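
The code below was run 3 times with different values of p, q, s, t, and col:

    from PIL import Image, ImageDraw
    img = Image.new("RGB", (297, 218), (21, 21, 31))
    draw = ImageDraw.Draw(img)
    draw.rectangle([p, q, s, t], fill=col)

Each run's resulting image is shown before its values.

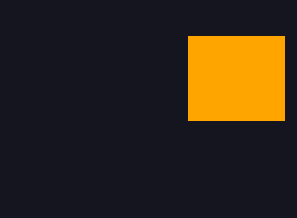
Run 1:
p = 188
q = 36
s = 284
t = 120
col = 'orange'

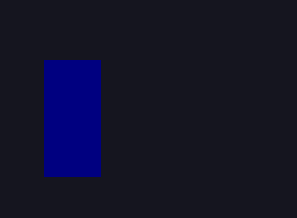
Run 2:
p = 44; q = 60; s = 100; t = 176; col = 'navy'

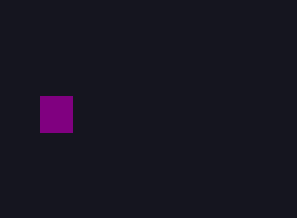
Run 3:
p = 40, q = 96, s = 72, t = 132, col = 'purple'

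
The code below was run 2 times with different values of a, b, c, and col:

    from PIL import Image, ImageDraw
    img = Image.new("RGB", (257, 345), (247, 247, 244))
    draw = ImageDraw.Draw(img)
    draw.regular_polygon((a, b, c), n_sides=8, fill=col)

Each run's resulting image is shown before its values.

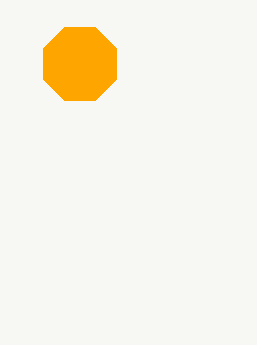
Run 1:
a = 80
b = 64
c = 40
col = 'orange'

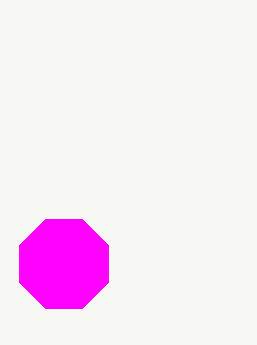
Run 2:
a = 64; b = 264; c = 48; col = 'magenta'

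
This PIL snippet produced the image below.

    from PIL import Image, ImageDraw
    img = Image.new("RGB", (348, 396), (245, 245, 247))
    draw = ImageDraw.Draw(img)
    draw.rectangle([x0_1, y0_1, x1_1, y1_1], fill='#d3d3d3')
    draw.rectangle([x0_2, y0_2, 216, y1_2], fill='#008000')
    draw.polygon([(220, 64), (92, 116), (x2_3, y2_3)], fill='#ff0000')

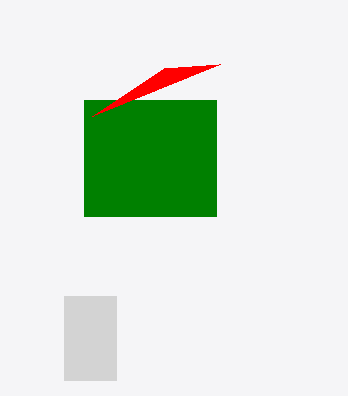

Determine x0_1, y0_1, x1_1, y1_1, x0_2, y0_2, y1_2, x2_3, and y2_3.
x0_1 = 64, y0_1 = 296, x1_1 = 116, y1_1 = 380, x0_2 = 84, y0_2 = 100, y1_2 = 216, x2_3 = 164, y2_3 = 68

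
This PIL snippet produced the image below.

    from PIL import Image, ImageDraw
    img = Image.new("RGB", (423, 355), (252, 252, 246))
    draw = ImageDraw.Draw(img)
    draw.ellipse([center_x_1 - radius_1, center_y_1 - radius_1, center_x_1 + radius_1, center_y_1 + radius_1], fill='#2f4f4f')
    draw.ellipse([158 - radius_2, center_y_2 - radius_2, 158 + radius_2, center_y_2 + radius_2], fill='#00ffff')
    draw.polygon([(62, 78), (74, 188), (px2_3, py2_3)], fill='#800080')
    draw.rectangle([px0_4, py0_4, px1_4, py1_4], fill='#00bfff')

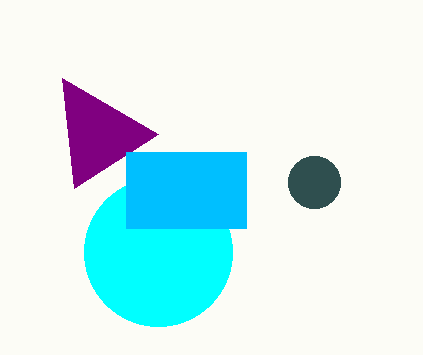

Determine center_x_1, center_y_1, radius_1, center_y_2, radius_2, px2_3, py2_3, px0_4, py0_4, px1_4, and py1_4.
center_x_1 = 314, center_y_1 = 182, radius_1 = 26, center_y_2 = 252, radius_2 = 74, px2_3 = 158, py2_3 = 134, px0_4 = 126, py0_4 = 152, px1_4 = 246, py1_4 = 228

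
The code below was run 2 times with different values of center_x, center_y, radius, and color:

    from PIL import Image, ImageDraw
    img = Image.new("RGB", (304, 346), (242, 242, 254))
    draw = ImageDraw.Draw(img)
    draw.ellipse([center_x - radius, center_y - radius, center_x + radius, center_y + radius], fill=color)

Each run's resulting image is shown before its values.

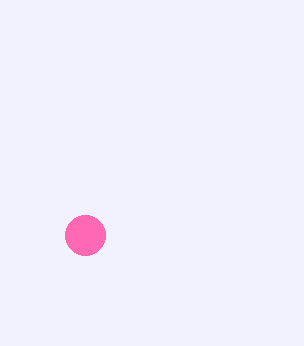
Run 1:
center_x = 85
center_y = 235
radius = 20
color = 'hotpink'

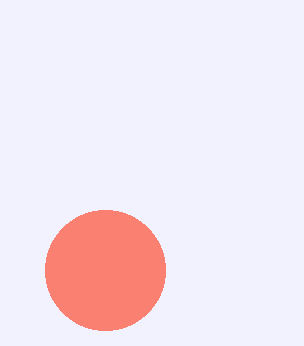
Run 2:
center_x = 105; center_y = 270; radius = 60; color = 'salmon'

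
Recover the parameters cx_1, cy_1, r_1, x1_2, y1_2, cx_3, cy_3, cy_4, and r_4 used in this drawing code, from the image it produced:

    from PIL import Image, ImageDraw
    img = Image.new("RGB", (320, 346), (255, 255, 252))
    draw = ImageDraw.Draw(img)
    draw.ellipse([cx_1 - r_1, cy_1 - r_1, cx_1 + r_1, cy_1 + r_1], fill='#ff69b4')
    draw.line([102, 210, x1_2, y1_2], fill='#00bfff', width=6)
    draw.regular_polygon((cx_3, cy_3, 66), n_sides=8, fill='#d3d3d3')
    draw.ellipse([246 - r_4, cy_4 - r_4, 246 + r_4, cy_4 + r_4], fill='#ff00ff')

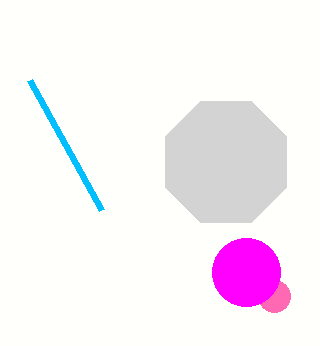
cx_1 = 274, cy_1 = 296, r_1 = 16, x1_2 = 30, y1_2 = 80, cx_3 = 226, cy_3 = 162, cy_4 = 272, r_4 = 34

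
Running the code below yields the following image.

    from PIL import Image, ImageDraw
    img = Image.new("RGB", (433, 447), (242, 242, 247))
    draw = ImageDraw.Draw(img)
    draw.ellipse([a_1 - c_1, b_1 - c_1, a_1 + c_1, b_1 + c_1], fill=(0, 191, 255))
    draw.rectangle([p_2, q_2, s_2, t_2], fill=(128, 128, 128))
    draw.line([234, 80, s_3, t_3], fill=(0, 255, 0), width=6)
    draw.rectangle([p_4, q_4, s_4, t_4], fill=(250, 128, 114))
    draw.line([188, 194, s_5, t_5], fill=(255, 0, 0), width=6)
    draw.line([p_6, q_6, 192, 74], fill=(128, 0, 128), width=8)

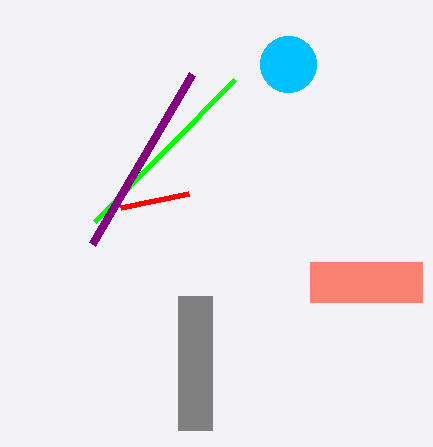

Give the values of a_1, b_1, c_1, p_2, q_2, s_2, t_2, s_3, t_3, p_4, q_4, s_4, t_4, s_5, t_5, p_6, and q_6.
a_1 = 288; b_1 = 64; c_1 = 28; p_2 = 178; q_2 = 296; s_2 = 212; t_2 = 430; s_3 = 94; t_3 = 222; p_4 = 310; q_4 = 262; s_4 = 422; t_4 = 302; s_5 = 120; t_5 = 208; p_6 = 92; q_6 = 244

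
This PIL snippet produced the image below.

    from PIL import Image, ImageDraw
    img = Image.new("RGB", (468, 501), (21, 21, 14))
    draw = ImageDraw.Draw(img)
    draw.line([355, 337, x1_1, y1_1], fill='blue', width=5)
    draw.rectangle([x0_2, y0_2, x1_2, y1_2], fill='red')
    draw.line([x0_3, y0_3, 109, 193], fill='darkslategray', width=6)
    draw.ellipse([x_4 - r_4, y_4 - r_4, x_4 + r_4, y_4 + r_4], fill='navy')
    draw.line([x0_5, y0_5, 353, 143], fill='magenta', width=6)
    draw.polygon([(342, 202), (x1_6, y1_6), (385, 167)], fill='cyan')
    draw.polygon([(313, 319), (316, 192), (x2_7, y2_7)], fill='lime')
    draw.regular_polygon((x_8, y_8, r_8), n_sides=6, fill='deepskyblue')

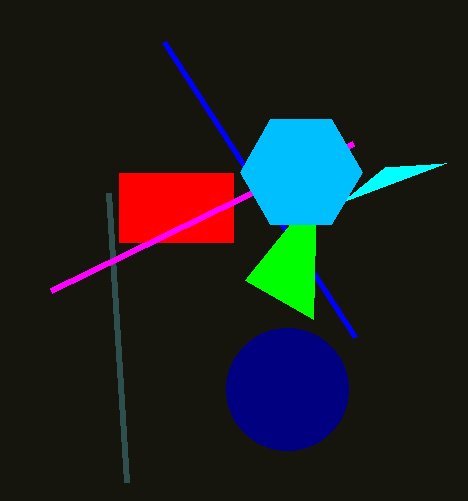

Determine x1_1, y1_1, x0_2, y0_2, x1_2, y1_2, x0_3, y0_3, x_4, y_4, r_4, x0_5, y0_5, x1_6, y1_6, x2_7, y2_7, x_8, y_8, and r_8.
x1_1 = 164, y1_1 = 42, x0_2 = 119, y0_2 = 173, x1_2 = 233, y1_2 = 242, x0_3 = 127, y0_3 = 482, x_4 = 287, y_4 = 389, r_4 = 61, x0_5 = 51, y0_5 = 290, x1_6 = 446, y1_6 = 163, x2_7 = 245, y2_7 = 280, x_8 = 301, y_8 = 172, r_8 = 61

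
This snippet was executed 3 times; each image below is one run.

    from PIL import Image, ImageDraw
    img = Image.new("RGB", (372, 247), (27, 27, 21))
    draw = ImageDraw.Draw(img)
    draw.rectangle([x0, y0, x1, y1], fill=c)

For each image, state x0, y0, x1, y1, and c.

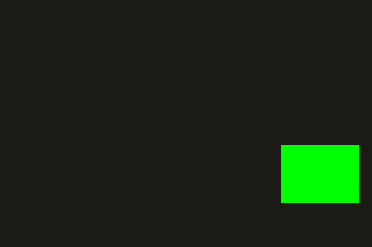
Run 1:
x0 = 281; y0 = 145; x1 = 358; y1 = 202; c = 'lime'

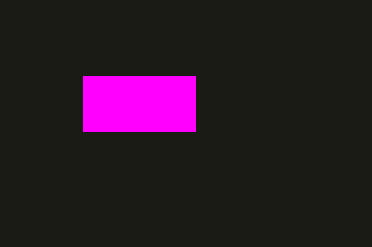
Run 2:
x0 = 83
y0 = 76
x1 = 195
y1 = 131
c = 'magenta'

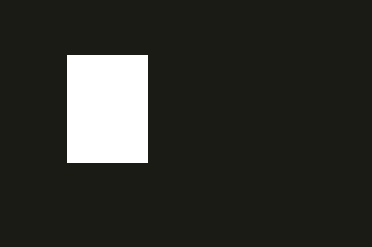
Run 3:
x0 = 67; y0 = 55; x1 = 147; y1 = 162; c = 'white'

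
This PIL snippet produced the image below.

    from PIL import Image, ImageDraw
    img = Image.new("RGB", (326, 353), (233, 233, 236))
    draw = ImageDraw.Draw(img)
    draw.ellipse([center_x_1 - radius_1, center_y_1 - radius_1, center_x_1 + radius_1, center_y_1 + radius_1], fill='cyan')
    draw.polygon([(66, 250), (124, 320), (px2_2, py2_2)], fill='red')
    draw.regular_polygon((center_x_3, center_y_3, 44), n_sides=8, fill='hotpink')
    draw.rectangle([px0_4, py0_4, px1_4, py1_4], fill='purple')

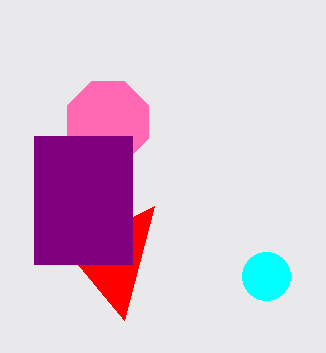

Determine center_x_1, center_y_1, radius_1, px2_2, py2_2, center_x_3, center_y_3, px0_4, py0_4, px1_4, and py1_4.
center_x_1 = 266
center_y_1 = 276
radius_1 = 24
px2_2 = 154
py2_2 = 206
center_x_3 = 108
center_y_3 = 122
px0_4 = 34
py0_4 = 136
px1_4 = 132
py1_4 = 264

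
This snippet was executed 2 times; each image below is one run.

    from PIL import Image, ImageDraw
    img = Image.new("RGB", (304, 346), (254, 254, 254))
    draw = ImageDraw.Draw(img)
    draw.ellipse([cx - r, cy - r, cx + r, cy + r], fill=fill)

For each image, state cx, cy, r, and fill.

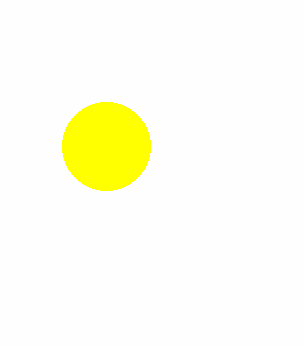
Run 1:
cx = 106; cy = 146; r = 44; fill = 'yellow'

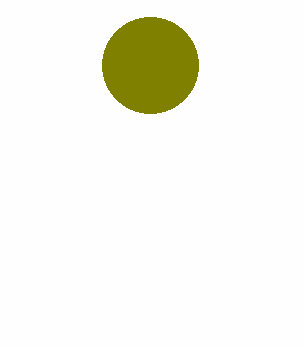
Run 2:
cx = 150
cy = 65
r = 48
fill = 'olive'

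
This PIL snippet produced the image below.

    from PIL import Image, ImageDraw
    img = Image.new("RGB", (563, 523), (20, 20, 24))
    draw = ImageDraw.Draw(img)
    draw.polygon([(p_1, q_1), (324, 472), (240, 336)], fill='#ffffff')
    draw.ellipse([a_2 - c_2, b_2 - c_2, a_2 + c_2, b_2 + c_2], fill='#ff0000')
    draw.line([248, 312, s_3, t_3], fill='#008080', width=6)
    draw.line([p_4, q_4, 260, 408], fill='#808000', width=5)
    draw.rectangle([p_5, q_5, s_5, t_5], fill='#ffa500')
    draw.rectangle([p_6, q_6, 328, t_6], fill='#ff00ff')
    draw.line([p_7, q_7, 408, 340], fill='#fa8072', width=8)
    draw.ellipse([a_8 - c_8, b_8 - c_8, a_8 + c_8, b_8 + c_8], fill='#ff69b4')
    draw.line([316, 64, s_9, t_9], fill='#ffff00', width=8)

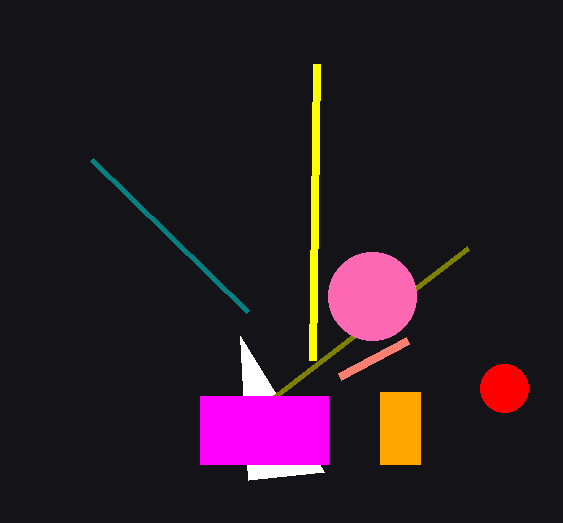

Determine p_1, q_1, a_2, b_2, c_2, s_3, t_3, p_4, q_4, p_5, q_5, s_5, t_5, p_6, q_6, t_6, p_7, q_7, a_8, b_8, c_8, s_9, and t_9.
p_1 = 248; q_1 = 480; a_2 = 504; b_2 = 388; c_2 = 24; s_3 = 92; t_3 = 160; p_4 = 468; q_4 = 248; p_5 = 380; q_5 = 392; s_5 = 420; t_5 = 464; p_6 = 200; q_6 = 396; t_6 = 464; p_7 = 340; q_7 = 376; a_8 = 372; b_8 = 296; c_8 = 44; s_9 = 312; t_9 = 360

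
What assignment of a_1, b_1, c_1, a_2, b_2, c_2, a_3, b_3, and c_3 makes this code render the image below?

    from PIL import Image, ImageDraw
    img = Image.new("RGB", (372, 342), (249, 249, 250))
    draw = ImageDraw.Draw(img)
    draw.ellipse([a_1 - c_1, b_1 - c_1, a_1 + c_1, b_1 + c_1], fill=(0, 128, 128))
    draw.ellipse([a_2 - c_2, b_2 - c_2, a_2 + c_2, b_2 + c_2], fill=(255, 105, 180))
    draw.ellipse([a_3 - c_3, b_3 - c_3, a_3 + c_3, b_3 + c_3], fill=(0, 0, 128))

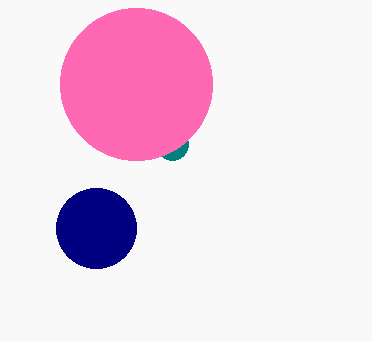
a_1 = 172, b_1 = 144, c_1 = 16, a_2 = 136, b_2 = 84, c_2 = 76, a_3 = 96, b_3 = 228, c_3 = 40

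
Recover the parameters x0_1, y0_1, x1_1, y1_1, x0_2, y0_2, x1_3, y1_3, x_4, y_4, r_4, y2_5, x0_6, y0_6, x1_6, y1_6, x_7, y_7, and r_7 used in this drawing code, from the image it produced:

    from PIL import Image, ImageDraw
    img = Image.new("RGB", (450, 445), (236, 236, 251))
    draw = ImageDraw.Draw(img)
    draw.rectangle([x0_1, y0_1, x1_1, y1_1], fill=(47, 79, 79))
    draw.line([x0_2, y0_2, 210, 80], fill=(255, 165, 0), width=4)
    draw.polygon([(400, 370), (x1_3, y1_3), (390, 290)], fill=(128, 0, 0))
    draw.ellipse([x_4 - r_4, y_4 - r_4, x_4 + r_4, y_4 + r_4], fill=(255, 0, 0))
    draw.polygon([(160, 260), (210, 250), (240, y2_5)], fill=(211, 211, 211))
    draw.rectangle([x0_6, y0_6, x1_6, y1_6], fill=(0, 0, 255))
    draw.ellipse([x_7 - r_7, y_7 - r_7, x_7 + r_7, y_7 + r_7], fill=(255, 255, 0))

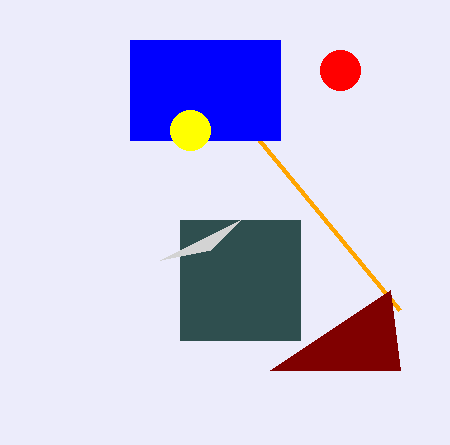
x0_1 = 180, y0_1 = 220, x1_1 = 300, y1_1 = 340, x0_2 = 400, y0_2 = 310, x1_3 = 270, y1_3 = 370, x_4 = 340, y_4 = 70, r_4 = 20, y2_5 = 220, x0_6 = 130, y0_6 = 40, x1_6 = 280, y1_6 = 140, x_7 = 190, y_7 = 130, r_7 = 20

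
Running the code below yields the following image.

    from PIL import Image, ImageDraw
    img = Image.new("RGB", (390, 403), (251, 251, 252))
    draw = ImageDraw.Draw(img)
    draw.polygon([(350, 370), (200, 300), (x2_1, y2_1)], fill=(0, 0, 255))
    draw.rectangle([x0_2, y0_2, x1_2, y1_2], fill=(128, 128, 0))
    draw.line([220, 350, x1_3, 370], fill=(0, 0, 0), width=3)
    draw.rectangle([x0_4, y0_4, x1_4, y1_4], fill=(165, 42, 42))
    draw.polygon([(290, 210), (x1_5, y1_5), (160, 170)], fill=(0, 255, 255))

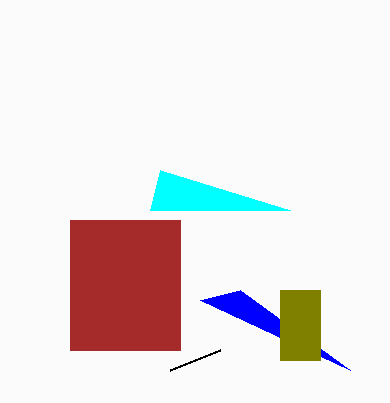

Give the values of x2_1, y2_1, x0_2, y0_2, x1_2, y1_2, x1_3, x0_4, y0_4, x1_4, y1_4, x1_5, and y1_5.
x2_1 = 240
y2_1 = 290
x0_2 = 280
y0_2 = 290
x1_2 = 320
y1_2 = 360
x1_3 = 170
x0_4 = 70
y0_4 = 220
x1_4 = 180
y1_4 = 350
x1_5 = 150
y1_5 = 210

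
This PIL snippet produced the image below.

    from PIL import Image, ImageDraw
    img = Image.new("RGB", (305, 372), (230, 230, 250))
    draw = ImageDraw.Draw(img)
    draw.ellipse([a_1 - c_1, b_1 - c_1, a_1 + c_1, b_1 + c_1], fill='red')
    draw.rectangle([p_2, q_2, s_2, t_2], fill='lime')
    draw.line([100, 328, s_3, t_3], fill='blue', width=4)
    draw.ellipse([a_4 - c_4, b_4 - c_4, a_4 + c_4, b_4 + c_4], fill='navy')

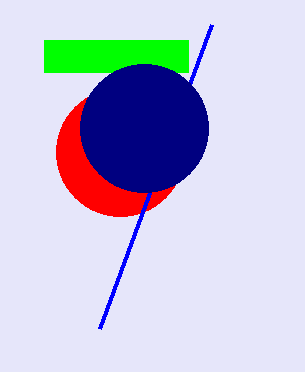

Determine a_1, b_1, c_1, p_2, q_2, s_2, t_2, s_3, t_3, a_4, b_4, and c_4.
a_1 = 120, b_1 = 152, c_1 = 64, p_2 = 44, q_2 = 40, s_2 = 188, t_2 = 72, s_3 = 212, t_3 = 24, a_4 = 144, b_4 = 128, c_4 = 64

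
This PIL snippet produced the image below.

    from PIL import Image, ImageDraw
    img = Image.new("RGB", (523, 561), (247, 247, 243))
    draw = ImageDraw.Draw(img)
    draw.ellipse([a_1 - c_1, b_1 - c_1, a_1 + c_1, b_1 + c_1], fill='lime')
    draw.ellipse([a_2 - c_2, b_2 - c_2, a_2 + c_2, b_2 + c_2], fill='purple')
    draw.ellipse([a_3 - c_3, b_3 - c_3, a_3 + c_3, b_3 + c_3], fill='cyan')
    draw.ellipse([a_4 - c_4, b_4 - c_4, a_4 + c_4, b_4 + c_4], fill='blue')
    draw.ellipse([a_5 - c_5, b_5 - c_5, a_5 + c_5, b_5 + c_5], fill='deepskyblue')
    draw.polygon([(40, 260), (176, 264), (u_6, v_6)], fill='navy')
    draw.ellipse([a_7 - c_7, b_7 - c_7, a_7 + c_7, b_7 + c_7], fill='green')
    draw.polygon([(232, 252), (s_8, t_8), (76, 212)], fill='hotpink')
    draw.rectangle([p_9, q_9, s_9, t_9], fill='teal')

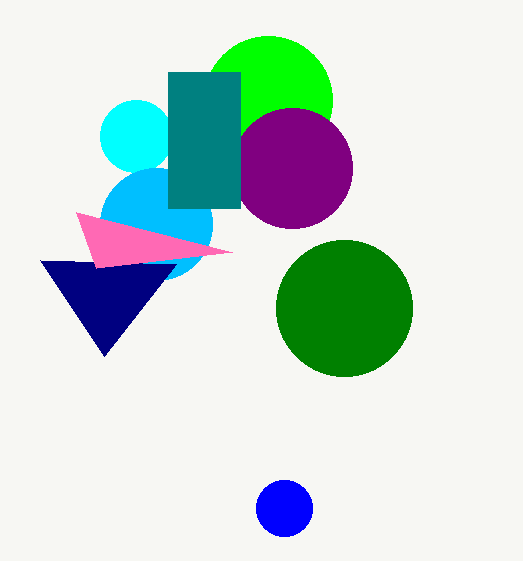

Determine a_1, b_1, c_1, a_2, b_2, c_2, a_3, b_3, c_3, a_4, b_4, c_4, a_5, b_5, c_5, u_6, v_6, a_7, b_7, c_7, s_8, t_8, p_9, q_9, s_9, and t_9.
a_1 = 268
b_1 = 100
c_1 = 64
a_2 = 292
b_2 = 168
c_2 = 60
a_3 = 136
b_3 = 136
c_3 = 36
a_4 = 284
b_4 = 508
c_4 = 28
a_5 = 156
b_5 = 224
c_5 = 56
u_6 = 104
v_6 = 356
a_7 = 344
b_7 = 308
c_7 = 68
s_8 = 96
t_8 = 268
p_9 = 168
q_9 = 72
s_9 = 240
t_9 = 208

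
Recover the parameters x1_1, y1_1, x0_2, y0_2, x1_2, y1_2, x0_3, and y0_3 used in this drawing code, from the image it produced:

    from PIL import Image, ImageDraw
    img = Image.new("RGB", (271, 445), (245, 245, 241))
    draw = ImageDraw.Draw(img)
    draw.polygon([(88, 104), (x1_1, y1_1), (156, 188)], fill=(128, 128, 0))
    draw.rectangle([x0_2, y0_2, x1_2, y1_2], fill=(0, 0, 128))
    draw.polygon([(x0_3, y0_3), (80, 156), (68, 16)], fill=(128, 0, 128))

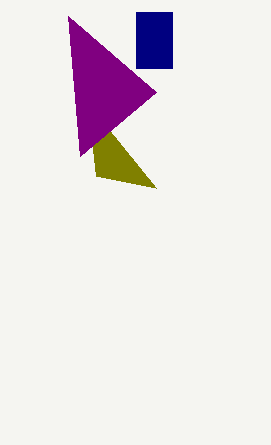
x1_1 = 96; y1_1 = 176; x0_2 = 136; y0_2 = 12; x1_2 = 172; y1_2 = 68; x0_3 = 156; y0_3 = 92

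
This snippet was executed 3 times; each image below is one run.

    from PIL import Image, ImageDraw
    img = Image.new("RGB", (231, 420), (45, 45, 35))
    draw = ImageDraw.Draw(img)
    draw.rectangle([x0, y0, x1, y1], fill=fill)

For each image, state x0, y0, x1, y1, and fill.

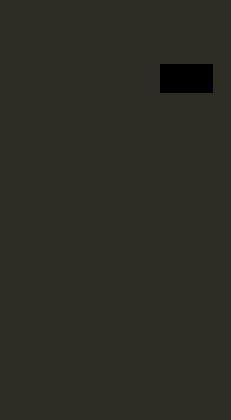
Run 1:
x0 = 160, y0 = 64, x1 = 212, y1 = 92, fill = 'black'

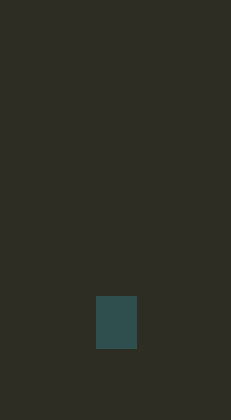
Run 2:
x0 = 96
y0 = 296
x1 = 136
y1 = 348
fill = 'darkslategray'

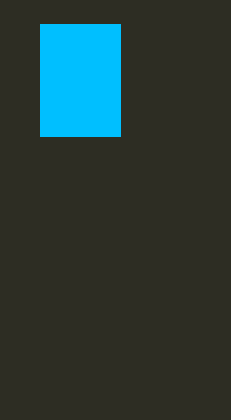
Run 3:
x0 = 40, y0 = 24, x1 = 120, y1 = 136, fill = 'deepskyblue'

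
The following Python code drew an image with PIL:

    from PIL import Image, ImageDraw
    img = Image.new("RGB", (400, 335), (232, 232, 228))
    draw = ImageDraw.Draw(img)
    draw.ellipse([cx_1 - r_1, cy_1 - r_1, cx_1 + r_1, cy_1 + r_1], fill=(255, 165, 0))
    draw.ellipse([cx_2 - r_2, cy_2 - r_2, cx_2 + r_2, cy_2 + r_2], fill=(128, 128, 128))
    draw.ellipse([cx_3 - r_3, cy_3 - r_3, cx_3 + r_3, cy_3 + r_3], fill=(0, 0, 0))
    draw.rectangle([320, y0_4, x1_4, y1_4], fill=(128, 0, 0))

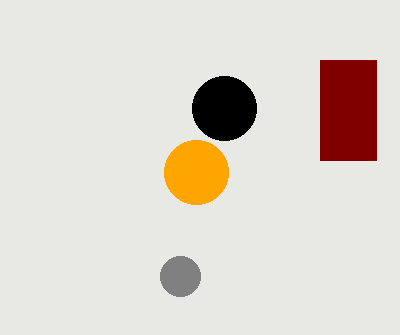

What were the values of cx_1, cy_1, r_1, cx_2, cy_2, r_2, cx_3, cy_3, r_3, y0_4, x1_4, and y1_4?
cx_1 = 196, cy_1 = 172, r_1 = 32, cx_2 = 180, cy_2 = 276, r_2 = 20, cx_3 = 224, cy_3 = 108, r_3 = 32, y0_4 = 60, x1_4 = 376, y1_4 = 160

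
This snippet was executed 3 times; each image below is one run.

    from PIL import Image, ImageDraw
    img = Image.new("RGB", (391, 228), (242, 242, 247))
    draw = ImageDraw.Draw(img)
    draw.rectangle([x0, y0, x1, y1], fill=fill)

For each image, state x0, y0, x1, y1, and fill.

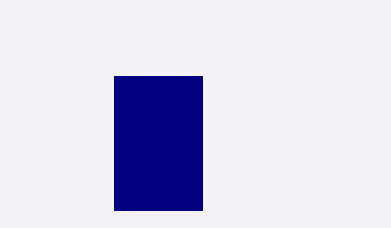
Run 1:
x0 = 114, y0 = 76, x1 = 202, y1 = 210, fill = 'navy'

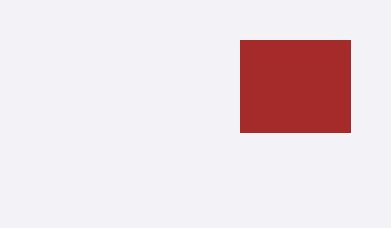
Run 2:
x0 = 240
y0 = 40
x1 = 350
y1 = 132
fill = 'brown'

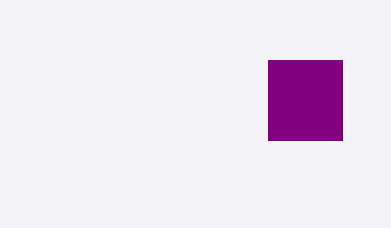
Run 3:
x0 = 268
y0 = 60
x1 = 342
y1 = 140
fill = 'purple'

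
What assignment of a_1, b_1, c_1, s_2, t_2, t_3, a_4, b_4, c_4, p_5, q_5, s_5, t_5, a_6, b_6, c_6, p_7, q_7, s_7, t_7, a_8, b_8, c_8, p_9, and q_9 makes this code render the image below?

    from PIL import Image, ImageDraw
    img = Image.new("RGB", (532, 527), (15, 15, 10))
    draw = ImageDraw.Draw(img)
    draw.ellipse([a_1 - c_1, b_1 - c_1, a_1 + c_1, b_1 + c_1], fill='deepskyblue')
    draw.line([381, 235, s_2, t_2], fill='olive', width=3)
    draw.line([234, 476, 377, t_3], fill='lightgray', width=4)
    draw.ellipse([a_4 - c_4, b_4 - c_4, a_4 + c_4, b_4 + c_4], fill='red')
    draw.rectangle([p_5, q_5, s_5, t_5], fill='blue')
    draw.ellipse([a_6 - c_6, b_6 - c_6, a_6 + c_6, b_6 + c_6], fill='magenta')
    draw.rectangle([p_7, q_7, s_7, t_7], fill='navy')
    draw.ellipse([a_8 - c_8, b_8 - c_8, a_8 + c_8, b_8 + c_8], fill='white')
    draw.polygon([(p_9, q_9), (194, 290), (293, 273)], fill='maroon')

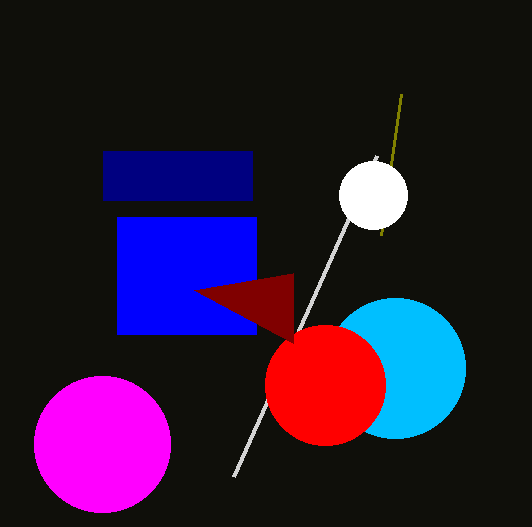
a_1 = 395; b_1 = 368; c_1 = 70; s_2 = 401; t_2 = 94; t_3 = 155; a_4 = 325; b_4 = 385; c_4 = 60; p_5 = 117; q_5 = 217; s_5 = 256; t_5 = 334; a_6 = 102; b_6 = 444; c_6 = 68; p_7 = 103; q_7 = 151; s_7 = 252; t_7 = 200; a_8 = 373; b_8 = 195; c_8 = 34; p_9 = 293; q_9 = 343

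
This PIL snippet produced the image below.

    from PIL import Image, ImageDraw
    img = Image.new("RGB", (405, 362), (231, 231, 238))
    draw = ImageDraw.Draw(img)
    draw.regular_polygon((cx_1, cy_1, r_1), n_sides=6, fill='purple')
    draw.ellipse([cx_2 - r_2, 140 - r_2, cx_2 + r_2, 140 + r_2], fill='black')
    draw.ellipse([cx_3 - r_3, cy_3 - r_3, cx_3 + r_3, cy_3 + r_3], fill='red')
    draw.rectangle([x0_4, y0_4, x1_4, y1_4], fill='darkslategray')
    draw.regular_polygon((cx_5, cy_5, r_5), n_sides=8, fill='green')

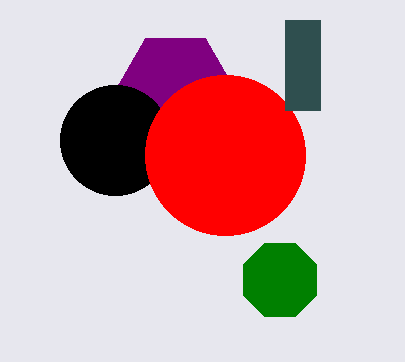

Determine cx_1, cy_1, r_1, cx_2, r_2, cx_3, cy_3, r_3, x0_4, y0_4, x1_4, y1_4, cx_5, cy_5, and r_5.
cx_1 = 175; cy_1 = 90; r_1 = 60; cx_2 = 115; r_2 = 55; cx_3 = 225; cy_3 = 155; r_3 = 80; x0_4 = 285; y0_4 = 20; x1_4 = 320; y1_4 = 110; cx_5 = 280; cy_5 = 280; r_5 = 40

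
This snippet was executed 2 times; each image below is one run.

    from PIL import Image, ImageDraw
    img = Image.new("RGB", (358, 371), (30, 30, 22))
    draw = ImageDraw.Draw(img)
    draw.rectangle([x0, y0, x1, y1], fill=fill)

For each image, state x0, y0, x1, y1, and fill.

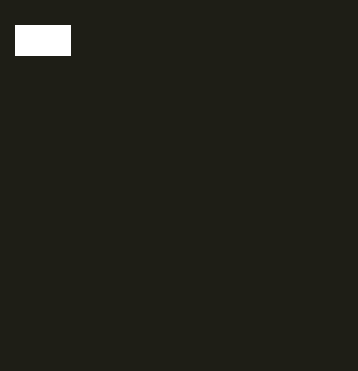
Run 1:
x0 = 15; y0 = 25; x1 = 70; y1 = 55; fill = 'white'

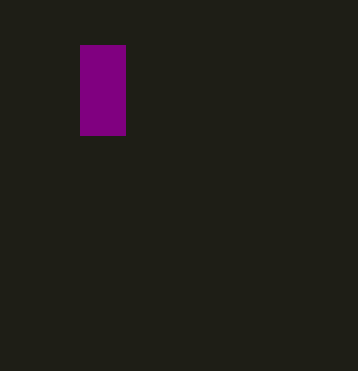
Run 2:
x0 = 80
y0 = 45
x1 = 125
y1 = 135
fill = 'purple'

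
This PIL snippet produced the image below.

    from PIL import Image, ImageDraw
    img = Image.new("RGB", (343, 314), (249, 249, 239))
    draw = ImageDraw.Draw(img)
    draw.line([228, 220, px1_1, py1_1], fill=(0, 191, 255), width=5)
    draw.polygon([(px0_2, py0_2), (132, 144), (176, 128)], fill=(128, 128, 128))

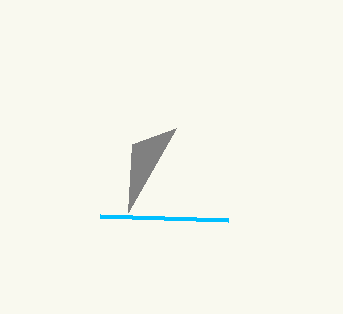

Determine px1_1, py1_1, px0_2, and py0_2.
px1_1 = 100; py1_1 = 216; px0_2 = 128; py0_2 = 212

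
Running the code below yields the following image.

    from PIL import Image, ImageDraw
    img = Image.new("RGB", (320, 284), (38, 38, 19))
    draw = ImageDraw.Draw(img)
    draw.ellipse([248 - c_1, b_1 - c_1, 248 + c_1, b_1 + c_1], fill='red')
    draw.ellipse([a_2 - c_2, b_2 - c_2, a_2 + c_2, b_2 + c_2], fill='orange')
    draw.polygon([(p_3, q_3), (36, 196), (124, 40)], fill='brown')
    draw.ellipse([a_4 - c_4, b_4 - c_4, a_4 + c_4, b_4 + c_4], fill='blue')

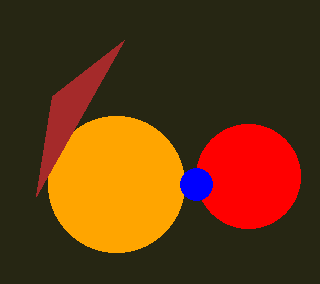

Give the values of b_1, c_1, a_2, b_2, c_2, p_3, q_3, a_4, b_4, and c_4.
b_1 = 176, c_1 = 52, a_2 = 116, b_2 = 184, c_2 = 68, p_3 = 52, q_3 = 96, a_4 = 196, b_4 = 184, c_4 = 16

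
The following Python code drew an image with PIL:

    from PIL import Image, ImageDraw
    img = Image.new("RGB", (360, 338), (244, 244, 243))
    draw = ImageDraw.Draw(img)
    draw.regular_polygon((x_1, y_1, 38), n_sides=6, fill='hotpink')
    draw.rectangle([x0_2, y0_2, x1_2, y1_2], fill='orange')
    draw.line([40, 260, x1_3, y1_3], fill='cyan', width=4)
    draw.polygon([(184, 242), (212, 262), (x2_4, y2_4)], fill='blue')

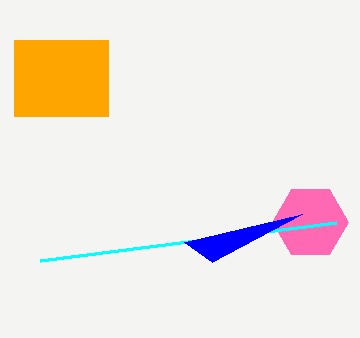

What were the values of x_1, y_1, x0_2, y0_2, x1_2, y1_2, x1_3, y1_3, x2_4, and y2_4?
x_1 = 310; y_1 = 222; x0_2 = 14; y0_2 = 40; x1_2 = 108; y1_2 = 116; x1_3 = 336; y1_3 = 222; x2_4 = 302; y2_4 = 214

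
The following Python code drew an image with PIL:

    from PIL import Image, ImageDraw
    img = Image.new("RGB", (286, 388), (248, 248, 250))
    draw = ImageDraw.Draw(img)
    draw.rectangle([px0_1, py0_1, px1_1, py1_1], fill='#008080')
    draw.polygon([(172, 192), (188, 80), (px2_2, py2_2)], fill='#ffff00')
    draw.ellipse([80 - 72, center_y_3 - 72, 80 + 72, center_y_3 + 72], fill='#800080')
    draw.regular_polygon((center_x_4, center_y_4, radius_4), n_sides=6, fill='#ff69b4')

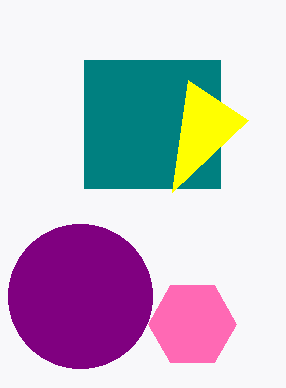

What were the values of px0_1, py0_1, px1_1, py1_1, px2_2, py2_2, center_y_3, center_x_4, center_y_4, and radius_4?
px0_1 = 84; py0_1 = 60; px1_1 = 220; py1_1 = 188; px2_2 = 248; py2_2 = 120; center_y_3 = 296; center_x_4 = 192; center_y_4 = 324; radius_4 = 44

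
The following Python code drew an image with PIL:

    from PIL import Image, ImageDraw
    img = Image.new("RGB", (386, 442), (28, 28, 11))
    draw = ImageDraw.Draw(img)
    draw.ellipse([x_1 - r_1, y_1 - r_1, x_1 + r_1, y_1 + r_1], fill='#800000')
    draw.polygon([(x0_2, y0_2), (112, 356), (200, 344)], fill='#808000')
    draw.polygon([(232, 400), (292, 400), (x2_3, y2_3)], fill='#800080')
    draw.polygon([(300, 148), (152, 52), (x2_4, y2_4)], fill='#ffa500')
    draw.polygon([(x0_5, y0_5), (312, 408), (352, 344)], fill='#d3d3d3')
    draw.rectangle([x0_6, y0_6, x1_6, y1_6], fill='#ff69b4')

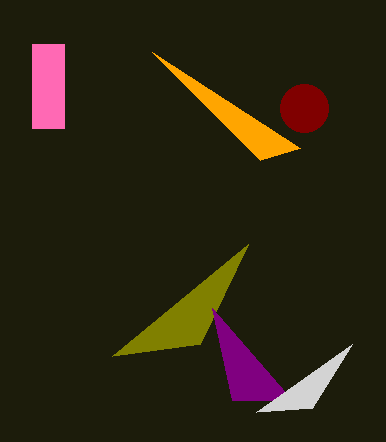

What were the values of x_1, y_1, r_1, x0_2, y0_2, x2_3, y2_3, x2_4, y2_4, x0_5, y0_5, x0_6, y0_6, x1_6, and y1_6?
x_1 = 304
y_1 = 108
r_1 = 24
x0_2 = 248
y0_2 = 244
x2_3 = 212
y2_3 = 308
x2_4 = 260
y2_4 = 160
x0_5 = 256
y0_5 = 412
x0_6 = 32
y0_6 = 44
x1_6 = 64
y1_6 = 128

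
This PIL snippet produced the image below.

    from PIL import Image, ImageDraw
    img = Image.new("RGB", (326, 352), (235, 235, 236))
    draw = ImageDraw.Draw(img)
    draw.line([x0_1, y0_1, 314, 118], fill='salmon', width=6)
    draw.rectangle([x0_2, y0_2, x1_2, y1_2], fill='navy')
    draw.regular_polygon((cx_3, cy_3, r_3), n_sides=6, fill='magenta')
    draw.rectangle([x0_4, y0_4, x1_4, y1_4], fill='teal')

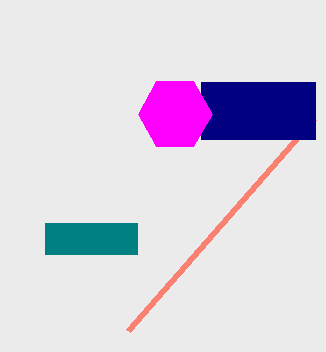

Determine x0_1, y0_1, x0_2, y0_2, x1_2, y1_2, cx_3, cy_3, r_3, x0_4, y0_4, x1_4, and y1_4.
x0_1 = 128
y0_1 = 330
x0_2 = 201
y0_2 = 82
x1_2 = 315
y1_2 = 139
cx_3 = 175
cy_3 = 114
r_3 = 37
x0_4 = 45
y0_4 = 223
x1_4 = 137
y1_4 = 254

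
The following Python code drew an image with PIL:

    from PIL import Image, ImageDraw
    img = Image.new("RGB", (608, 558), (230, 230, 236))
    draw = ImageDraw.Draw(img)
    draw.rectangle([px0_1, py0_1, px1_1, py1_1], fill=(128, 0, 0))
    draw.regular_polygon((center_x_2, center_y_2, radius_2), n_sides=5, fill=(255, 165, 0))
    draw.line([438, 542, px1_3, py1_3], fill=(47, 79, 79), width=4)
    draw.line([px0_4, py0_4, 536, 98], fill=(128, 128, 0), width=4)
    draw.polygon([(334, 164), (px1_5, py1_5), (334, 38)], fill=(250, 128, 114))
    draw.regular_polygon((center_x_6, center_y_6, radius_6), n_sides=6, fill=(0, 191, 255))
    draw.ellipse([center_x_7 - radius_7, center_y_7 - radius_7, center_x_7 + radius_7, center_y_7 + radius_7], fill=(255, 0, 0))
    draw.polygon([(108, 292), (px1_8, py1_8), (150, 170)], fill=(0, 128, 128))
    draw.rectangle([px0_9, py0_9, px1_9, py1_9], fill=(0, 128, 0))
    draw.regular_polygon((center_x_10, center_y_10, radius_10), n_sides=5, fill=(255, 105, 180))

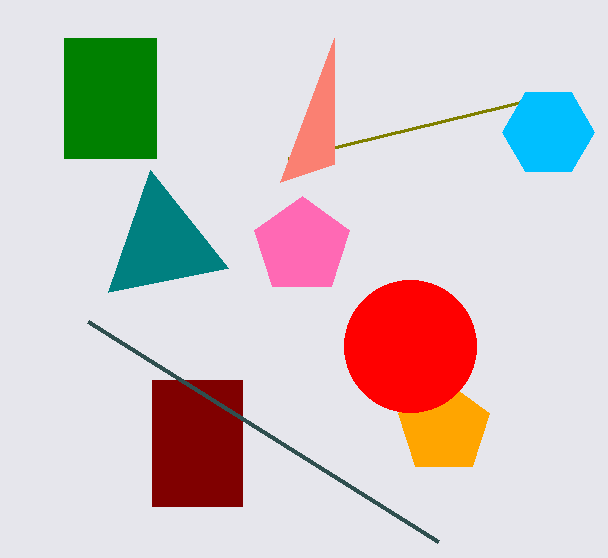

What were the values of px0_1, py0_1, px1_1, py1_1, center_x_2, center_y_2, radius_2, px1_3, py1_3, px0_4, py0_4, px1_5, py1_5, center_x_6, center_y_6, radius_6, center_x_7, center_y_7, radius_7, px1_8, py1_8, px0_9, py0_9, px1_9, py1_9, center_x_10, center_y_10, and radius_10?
px0_1 = 152
py0_1 = 380
px1_1 = 242
py1_1 = 506
center_x_2 = 444
center_y_2 = 428
radius_2 = 48
px1_3 = 88
py1_3 = 322
px0_4 = 288
py0_4 = 158
px1_5 = 280
py1_5 = 182
center_x_6 = 548
center_y_6 = 132
radius_6 = 46
center_x_7 = 410
center_y_7 = 346
radius_7 = 66
px1_8 = 228
py1_8 = 268
px0_9 = 64
py0_9 = 38
px1_9 = 156
py1_9 = 158
center_x_10 = 302
center_y_10 = 246
radius_10 = 50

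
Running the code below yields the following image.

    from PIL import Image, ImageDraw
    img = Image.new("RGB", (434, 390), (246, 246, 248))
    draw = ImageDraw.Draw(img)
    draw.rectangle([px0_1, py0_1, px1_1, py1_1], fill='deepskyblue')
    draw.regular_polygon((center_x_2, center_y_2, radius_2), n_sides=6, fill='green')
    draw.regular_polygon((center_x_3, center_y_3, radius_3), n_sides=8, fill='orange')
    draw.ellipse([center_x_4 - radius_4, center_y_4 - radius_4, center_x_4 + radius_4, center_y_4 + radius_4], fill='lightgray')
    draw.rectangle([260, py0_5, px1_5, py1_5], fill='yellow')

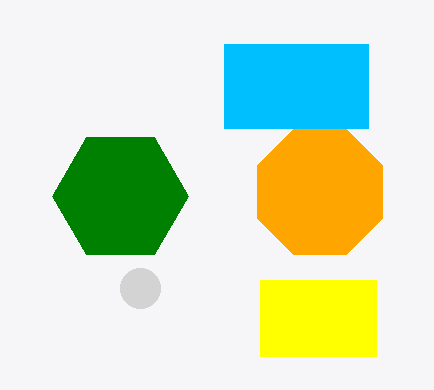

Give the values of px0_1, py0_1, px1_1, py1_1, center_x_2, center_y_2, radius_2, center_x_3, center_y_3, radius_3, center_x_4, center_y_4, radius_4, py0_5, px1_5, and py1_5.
px0_1 = 224
py0_1 = 44
px1_1 = 368
py1_1 = 128
center_x_2 = 120
center_y_2 = 196
radius_2 = 68
center_x_3 = 320
center_y_3 = 192
radius_3 = 68
center_x_4 = 140
center_y_4 = 288
radius_4 = 20
py0_5 = 280
px1_5 = 376
py1_5 = 356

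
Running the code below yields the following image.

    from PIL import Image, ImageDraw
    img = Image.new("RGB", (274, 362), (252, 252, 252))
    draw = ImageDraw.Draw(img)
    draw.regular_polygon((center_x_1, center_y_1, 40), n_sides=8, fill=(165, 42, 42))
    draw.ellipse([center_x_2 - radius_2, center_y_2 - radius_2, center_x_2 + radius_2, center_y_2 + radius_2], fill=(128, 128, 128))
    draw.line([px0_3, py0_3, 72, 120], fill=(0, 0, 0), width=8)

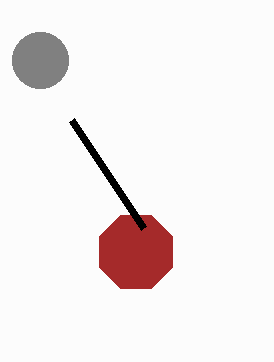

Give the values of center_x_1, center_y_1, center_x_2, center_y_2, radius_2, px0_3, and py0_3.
center_x_1 = 136; center_y_1 = 252; center_x_2 = 40; center_y_2 = 60; radius_2 = 28; px0_3 = 144; py0_3 = 228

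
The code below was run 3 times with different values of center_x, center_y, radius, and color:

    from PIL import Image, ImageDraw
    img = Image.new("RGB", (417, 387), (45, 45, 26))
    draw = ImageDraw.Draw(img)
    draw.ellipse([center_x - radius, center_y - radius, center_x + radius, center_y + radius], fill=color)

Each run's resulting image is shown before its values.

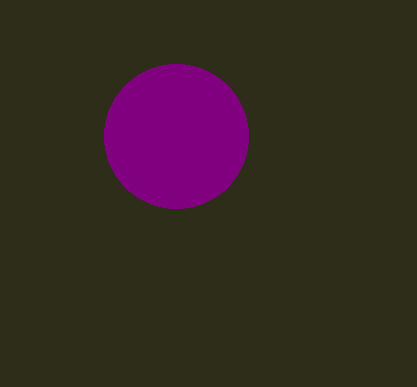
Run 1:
center_x = 176; center_y = 136; radius = 72; color = 'purple'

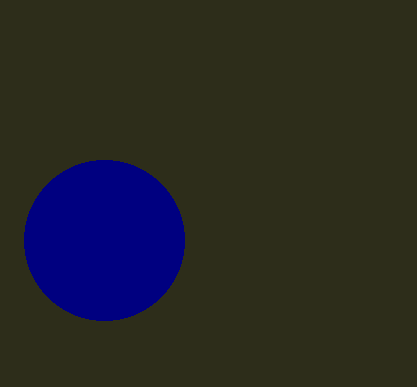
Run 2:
center_x = 104; center_y = 240; radius = 80; color = 'navy'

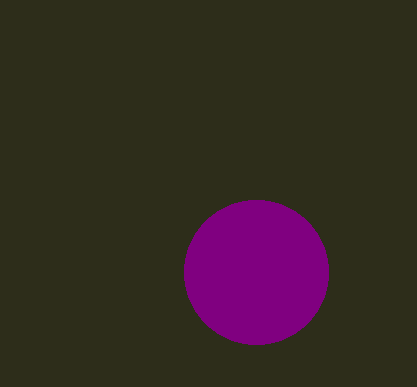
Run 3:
center_x = 256; center_y = 272; radius = 72; color = 'purple'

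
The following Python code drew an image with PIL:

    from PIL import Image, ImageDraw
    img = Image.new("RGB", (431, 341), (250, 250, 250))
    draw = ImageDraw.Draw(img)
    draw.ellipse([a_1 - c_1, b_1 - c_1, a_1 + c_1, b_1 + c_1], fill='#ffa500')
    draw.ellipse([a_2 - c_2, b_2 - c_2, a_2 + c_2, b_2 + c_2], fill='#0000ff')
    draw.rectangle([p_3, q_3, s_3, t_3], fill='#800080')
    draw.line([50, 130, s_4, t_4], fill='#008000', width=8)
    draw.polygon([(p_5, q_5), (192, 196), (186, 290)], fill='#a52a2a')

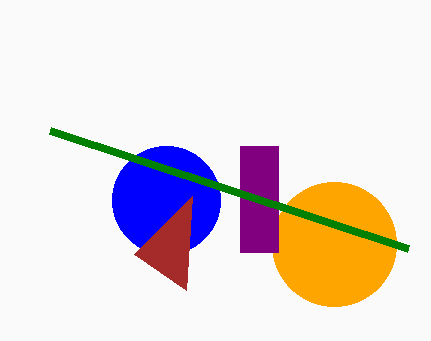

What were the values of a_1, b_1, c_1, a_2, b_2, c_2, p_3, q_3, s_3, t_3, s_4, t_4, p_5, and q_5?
a_1 = 334
b_1 = 244
c_1 = 62
a_2 = 166
b_2 = 200
c_2 = 54
p_3 = 240
q_3 = 146
s_3 = 278
t_3 = 252
s_4 = 408
t_4 = 248
p_5 = 134
q_5 = 254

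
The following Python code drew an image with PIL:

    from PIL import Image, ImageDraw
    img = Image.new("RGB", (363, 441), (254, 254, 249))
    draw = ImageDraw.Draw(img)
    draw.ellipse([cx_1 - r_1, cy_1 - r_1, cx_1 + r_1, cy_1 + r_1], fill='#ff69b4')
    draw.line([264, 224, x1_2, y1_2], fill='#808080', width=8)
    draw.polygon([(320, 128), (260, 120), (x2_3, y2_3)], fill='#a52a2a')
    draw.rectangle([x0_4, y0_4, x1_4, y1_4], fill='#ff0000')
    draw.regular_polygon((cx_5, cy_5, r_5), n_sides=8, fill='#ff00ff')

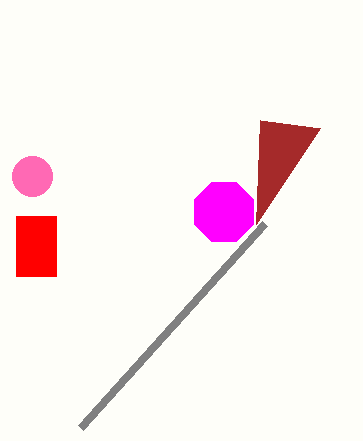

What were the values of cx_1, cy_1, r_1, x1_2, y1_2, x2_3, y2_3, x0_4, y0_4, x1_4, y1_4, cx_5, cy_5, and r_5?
cx_1 = 32
cy_1 = 176
r_1 = 20
x1_2 = 80
y1_2 = 428
x2_3 = 256
y2_3 = 224
x0_4 = 16
y0_4 = 216
x1_4 = 56
y1_4 = 276
cx_5 = 224
cy_5 = 212
r_5 = 32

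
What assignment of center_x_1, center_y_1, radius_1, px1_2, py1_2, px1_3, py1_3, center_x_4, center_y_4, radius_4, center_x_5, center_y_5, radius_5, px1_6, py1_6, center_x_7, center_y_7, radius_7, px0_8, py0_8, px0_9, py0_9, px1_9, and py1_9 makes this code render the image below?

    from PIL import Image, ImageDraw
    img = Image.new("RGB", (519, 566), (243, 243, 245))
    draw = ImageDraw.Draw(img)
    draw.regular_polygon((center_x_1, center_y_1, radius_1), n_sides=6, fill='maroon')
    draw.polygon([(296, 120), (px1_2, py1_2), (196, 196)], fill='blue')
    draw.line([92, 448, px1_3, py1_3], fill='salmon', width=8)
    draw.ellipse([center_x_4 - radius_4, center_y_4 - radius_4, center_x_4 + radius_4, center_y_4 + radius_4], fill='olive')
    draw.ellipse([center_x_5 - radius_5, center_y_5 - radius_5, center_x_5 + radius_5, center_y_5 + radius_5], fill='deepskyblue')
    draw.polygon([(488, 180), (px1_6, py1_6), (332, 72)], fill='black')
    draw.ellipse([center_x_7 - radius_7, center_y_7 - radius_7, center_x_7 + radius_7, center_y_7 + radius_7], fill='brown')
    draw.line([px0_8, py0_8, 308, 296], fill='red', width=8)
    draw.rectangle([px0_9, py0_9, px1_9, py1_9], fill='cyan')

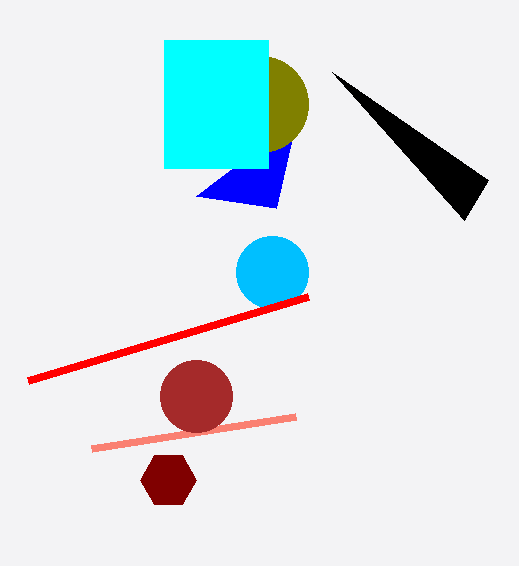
center_x_1 = 168
center_y_1 = 480
radius_1 = 28
px1_2 = 276
py1_2 = 208
px1_3 = 296
py1_3 = 416
center_x_4 = 260
center_y_4 = 104
radius_4 = 48
center_x_5 = 272
center_y_5 = 272
radius_5 = 36
px1_6 = 464
py1_6 = 220
center_x_7 = 196
center_y_7 = 396
radius_7 = 36
px0_8 = 28
py0_8 = 380
px0_9 = 164
py0_9 = 40
px1_9 = 268
py1_9 = 168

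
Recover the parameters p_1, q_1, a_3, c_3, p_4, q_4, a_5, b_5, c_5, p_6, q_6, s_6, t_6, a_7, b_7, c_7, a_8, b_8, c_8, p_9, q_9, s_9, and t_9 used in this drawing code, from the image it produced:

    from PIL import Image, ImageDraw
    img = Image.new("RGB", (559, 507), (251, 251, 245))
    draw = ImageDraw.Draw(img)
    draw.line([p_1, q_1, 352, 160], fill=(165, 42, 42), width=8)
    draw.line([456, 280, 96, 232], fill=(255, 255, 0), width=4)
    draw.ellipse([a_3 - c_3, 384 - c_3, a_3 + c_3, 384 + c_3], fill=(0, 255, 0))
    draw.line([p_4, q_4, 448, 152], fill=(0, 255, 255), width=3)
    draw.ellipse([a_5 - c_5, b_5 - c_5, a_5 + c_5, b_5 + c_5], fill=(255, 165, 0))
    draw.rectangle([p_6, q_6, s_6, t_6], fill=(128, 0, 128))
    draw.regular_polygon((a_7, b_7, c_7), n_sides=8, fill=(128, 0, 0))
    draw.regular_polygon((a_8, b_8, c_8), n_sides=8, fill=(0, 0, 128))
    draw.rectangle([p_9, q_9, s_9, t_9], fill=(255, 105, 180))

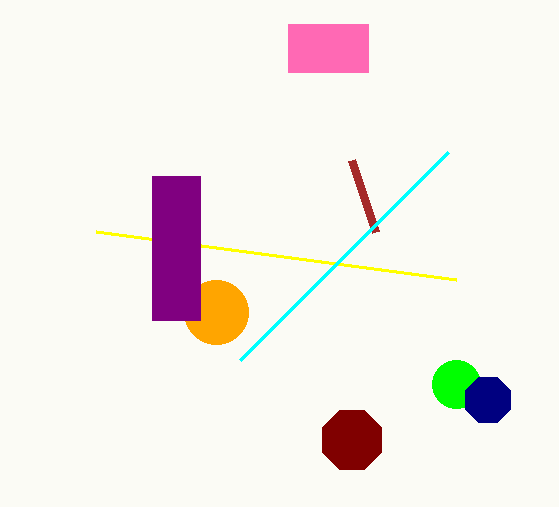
p_1 = 376, q_1 = 232, a_3 = 456, c_3 = 24, p_4 = 240, q_4 = 360, a_5 = 216, b_5 = 312, c_5 = 32, p_6 = 152, q_6 = 176, s_6 = 200, t_6 = 320, a_7 = 352, b_7 = 440, c_7 = 32, a_8 = 488, b_8 = 400, c_8 = 24, p_9 = 288, q_9 = 24, s_9 = 368, t_9 = 72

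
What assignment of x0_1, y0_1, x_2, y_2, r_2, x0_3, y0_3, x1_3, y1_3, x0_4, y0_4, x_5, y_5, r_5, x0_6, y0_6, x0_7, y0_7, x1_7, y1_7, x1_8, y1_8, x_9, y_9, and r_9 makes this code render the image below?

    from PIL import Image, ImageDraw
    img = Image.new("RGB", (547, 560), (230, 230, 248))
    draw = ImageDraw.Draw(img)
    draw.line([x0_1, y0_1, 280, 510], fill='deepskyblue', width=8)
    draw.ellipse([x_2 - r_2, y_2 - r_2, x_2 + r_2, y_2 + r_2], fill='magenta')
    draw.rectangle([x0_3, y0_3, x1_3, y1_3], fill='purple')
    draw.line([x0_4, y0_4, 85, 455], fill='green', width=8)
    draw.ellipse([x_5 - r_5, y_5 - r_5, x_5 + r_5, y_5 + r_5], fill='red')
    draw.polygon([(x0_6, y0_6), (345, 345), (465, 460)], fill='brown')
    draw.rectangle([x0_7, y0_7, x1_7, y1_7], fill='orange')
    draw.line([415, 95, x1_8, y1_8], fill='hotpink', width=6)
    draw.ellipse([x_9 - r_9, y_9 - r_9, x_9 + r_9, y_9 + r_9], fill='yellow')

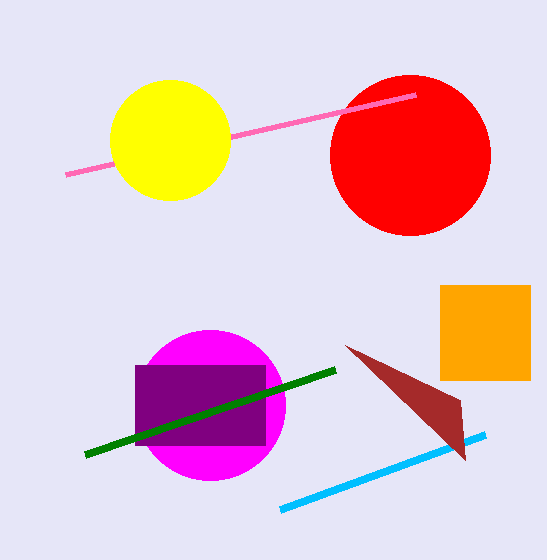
x0_1 = 485, y0_1 = 435, x_2 = 210, y_2 = 405, r_2 = 75, x0_3 = 135, y0_3 = 365, x1_3 = 265, y1_3 = 445, x0_4 = 335, y0_4 = 370, x_5 = 410, y_5 = 155, r_5 = 80, x0_6 = 460, y0_6 = 400, x0_7 = 440, y0_7 = 285, x1_7 = 530, y1_7 = 380, x1_8 = 65, y1_8 = 175, x_9 = 170, y_9 = 140, r_9 = 60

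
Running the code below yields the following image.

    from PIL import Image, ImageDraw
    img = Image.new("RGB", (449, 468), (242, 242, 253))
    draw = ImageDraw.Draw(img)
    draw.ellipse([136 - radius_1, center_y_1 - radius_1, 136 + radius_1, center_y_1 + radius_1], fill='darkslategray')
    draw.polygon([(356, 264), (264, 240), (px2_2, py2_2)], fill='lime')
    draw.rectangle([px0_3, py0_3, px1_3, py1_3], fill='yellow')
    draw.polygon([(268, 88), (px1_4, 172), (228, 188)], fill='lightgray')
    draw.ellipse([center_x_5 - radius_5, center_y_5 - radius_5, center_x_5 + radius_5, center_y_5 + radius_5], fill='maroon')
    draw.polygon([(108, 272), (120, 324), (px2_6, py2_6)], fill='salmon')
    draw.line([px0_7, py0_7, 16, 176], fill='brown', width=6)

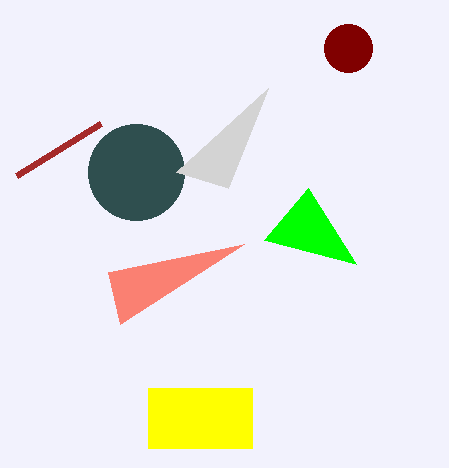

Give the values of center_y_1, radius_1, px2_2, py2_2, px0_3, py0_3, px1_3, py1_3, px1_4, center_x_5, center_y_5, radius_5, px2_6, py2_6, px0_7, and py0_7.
center_y_1 = 172; radius_1 = 48; px2_2 = 308; py2_2 = 188; px0_3 = 148; py0_3 = 388; px1_3 = 252; py1_3 = 448; px1_4 = 176; center_x_5 = 348; center_y_5 = 48; radius_5 = 24; px2_6 = 244; py2_6 = 244; px0_7 = 100; py0_7 = 124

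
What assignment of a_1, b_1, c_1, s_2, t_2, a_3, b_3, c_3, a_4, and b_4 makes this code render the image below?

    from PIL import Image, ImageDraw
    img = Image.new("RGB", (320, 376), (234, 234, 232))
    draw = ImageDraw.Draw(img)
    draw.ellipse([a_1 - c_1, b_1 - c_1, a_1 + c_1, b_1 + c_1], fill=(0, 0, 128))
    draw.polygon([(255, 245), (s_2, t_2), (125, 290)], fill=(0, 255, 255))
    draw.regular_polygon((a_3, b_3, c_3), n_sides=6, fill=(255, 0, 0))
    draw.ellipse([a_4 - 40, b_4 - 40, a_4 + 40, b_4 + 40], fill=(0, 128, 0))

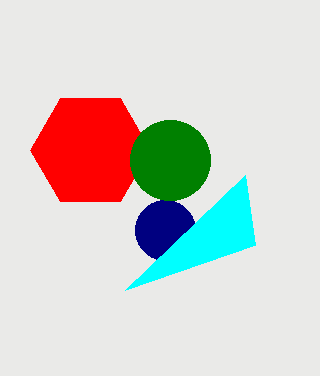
a_1 = 165
b_1 = 230
c_1 = 30
s_2 = 245
t_2 = 175
a_3 = 90
b_3 = 150
c_3 = 60
a_4 = 170
b_4 = 160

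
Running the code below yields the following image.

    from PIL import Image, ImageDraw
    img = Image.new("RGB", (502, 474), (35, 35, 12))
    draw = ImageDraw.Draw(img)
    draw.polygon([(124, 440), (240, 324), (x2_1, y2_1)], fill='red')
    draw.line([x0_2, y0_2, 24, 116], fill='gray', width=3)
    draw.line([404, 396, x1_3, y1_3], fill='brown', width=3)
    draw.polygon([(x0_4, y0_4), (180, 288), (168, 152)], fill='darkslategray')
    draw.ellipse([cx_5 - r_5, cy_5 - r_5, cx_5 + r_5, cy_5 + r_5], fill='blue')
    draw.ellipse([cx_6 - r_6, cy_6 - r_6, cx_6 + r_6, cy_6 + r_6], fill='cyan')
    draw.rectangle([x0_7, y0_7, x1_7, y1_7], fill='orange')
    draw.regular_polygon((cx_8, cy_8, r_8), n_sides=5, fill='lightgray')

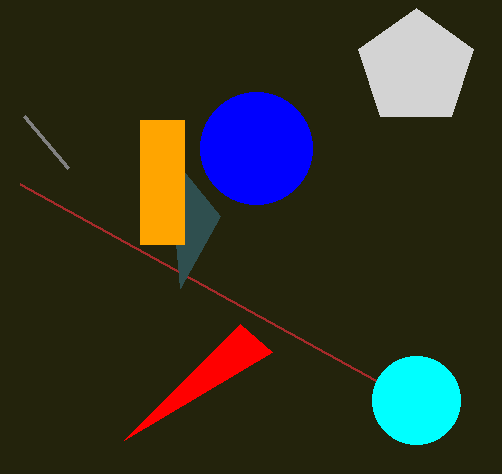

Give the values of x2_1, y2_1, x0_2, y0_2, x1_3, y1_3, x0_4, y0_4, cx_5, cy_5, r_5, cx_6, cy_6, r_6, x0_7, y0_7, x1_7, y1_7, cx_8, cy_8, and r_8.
x2_1 = 272
y2_1 = 352
x0_2 = 68
y0_2 = 168
x1_3 = 20
y1_3 = 184
x0_4 = 220
y0_4 = 216
cx_5 = 256
cy_5 = 148
r_5 = 56
cx_6 = 416
cy_6 = 400
r_6 = 44
x0_7 = 140
y0_7 = 120
x1_7 = 184
y1_7 = 244
cx_8 = 416
cy_8 = 68
r_8 = 60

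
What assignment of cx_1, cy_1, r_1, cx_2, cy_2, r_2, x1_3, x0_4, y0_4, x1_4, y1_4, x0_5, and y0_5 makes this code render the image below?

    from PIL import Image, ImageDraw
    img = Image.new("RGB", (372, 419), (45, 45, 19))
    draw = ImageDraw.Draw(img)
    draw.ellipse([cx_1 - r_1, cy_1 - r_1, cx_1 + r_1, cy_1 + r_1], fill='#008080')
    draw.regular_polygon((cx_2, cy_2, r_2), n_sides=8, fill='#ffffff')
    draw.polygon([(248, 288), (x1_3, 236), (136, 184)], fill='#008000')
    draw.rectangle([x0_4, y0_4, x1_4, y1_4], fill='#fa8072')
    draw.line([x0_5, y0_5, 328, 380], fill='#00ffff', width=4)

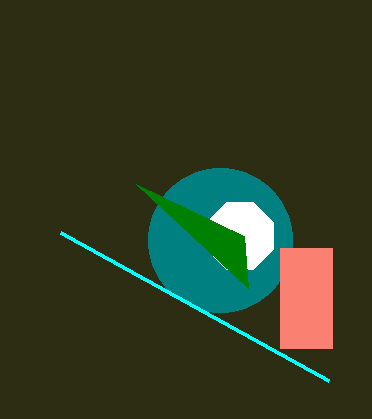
cx_1 = 220, cy_1 = 240, r_1 = 72, cx_2 = 240, cy_2 = 236, r_2 = 36, x1_3 = 244, x0_4 = 280, y0_4 = 248, x1_4 = 332, y1_4 = 348, x0_5 = 60, y0_5 = 232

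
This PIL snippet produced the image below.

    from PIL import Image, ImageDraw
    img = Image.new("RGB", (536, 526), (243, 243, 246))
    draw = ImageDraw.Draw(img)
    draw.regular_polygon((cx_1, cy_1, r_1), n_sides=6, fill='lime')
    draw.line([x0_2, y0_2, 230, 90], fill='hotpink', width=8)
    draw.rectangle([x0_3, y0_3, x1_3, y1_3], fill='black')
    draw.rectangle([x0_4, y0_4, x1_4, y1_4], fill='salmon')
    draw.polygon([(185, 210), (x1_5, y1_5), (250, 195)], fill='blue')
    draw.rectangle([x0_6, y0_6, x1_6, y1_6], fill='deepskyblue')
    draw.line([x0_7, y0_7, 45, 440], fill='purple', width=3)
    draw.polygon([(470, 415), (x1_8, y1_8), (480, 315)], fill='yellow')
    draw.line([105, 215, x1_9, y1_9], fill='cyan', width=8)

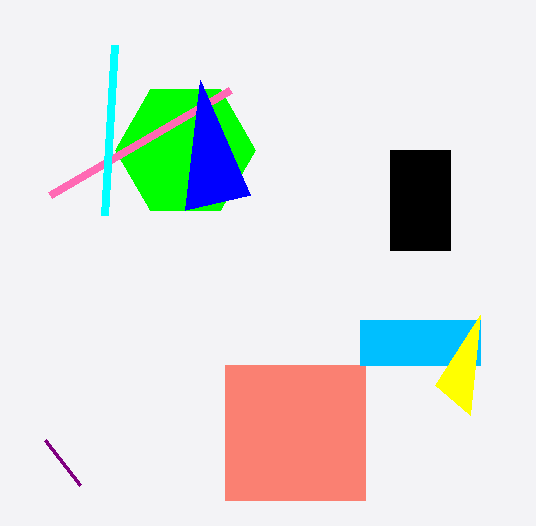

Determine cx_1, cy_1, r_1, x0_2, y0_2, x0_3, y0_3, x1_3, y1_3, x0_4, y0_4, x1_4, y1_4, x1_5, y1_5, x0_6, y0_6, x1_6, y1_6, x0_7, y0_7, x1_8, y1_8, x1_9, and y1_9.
cx_1 = 185, cy_1 = 150, r_1 = 70, x0_2 = 50, y0_2 = 195, x0_3 = 390, y0_3 = 150, x1_3 = 450, y1_3 = 250, x0_4 = 225, y0_4 = 365, x1_4 = 365, y1_4 = 500, x1_5 = 200, y1_5 = 80, x0_6 = 360, y0_6 = 320, x1_6 = 480, y1_6 = 365, x0_7 = 80, y0_7 = 485, x1_8 = 435, y1_8 = 385, x1_9 = 115, y1_9 = 45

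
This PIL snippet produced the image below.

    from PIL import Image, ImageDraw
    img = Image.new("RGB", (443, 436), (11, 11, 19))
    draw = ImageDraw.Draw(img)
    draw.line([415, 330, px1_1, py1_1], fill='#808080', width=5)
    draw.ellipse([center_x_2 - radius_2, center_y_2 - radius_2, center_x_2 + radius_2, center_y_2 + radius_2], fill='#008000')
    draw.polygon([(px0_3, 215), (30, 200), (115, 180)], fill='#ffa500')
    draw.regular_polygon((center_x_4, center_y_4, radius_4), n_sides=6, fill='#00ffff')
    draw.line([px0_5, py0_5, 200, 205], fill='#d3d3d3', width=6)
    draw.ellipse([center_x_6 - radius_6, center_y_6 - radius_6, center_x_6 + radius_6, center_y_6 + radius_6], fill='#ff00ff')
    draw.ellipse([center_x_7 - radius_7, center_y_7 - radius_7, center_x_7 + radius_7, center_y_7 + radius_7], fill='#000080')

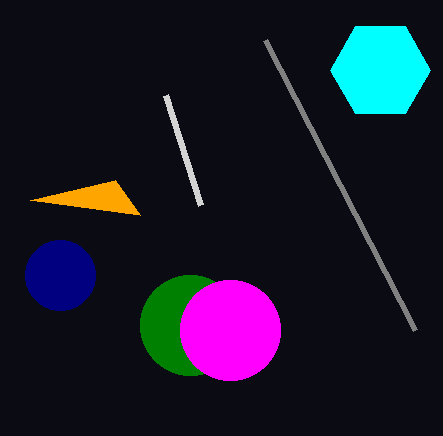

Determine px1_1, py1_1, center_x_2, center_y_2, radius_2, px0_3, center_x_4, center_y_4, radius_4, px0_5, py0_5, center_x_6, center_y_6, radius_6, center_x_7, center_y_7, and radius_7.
px1_1 = 265; py1_1 = 40; center_x_2 = 190; center_y_2 = 325; radius_2 = 50; px0_3 = 140; center_x_4 = 380; center_y_4 = 70; radius_4 = 50; px0_5 = 165; py0_5 = 95; center_x_6 = 230; center_y_6 = 330; radius_6 = 50; center_x_7 = 60; center_y_7 = 275; radius_7 = 35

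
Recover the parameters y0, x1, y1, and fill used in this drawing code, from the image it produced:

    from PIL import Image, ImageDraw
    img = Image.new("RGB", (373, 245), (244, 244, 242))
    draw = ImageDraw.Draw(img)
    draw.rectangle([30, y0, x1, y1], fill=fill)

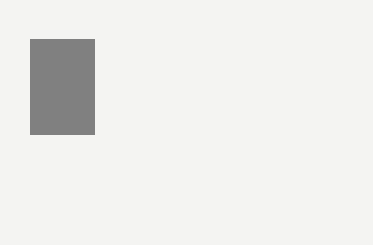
y0 = 39; x1 = 94; y1 = 134; fill = 'gray'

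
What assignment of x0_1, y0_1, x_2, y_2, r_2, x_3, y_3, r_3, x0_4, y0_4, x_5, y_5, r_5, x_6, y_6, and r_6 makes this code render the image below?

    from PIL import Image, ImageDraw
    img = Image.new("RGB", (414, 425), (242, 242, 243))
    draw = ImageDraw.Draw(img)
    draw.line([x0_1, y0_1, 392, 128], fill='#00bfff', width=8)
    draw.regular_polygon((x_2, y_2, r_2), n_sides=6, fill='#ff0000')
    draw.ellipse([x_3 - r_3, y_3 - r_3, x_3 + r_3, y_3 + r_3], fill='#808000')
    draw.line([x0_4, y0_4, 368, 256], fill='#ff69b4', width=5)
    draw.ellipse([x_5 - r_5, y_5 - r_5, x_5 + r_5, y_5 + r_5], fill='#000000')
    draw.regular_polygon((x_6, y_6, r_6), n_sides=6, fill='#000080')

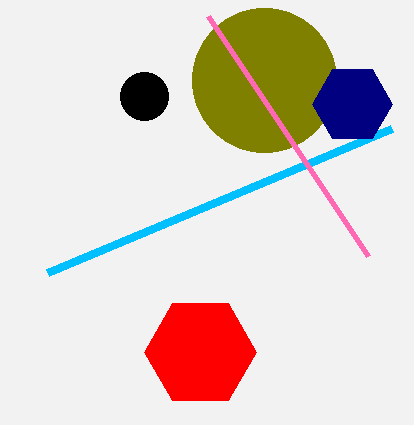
x0_1 = 48
y0_1 = 272
x_2 = 200
y_2 = 352
r_2 = 56
x_3 = 264
y_3 = 80
r_3 = 72
x0_4 = 208
y0_4 = 16
x_5 = 144
y_5 = 96
r_5 = 24
x_6 = 352
y_6 = 104
r_6 = 40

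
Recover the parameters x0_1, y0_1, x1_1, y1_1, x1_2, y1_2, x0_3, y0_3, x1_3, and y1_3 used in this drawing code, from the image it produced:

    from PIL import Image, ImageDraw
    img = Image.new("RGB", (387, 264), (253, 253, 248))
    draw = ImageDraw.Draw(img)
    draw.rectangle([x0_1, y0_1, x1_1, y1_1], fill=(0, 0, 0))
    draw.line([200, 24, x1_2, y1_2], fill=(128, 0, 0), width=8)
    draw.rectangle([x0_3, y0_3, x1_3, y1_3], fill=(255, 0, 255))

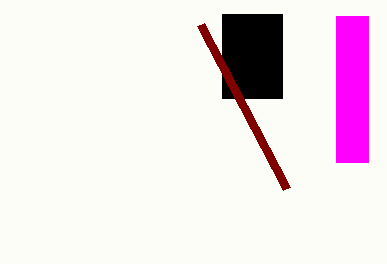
x0_1 = 222, y0_1 = 14, x1_1 = 282, y1_1 = 98, x1_2 = 286, y1_2 = 188, x0_3 = 336, y0_3 = 16, x1_3 = 368, y1_3 = 162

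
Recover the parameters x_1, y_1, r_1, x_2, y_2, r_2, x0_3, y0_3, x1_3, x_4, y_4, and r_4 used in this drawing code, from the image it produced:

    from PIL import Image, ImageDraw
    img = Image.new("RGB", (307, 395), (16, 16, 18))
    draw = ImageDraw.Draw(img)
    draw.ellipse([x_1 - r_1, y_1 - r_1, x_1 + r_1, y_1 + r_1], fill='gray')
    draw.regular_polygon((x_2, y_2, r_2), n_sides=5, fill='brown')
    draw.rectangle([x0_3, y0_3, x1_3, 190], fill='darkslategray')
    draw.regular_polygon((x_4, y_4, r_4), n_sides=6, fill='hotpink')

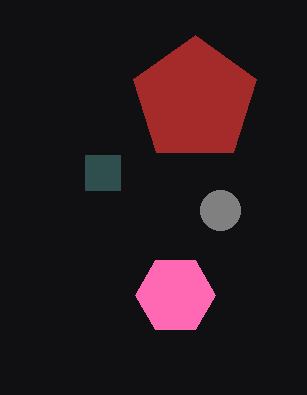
x_1 = 220, y_1 = 210, r_1 = 20, x_2 = 195, y_2 = 100, r_2 = 65, x0_3 = 85, y0_3 = 155, x1_3 = 120, x_4 = 175, y_4 = 295, r_4 = 40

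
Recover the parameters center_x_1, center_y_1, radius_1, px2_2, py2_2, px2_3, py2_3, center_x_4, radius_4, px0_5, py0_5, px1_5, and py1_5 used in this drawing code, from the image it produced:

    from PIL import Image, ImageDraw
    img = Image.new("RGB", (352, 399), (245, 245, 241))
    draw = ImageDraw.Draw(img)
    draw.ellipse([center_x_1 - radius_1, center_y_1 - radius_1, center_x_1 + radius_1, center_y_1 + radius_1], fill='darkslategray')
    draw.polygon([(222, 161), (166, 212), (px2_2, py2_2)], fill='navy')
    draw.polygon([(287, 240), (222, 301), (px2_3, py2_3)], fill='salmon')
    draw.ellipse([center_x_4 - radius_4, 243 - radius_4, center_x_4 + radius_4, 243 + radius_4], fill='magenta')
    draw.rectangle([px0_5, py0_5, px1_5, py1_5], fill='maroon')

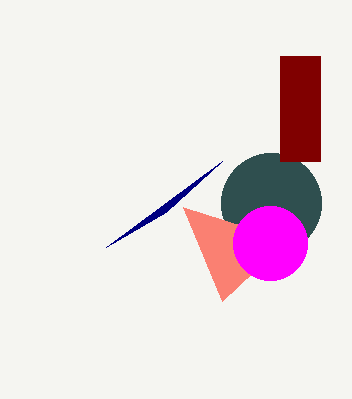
center_x_1 = 271; center_y_1 = 203; radius_1 = 50; px2_2 = 106; py2_2 = 247; px2_3 = 183; py2_3 = 207; center_x_4 = 270; radius_4 = 37; px0_5 = 280; py0_5 = 56; px1_5 = 320; py1_5 = 161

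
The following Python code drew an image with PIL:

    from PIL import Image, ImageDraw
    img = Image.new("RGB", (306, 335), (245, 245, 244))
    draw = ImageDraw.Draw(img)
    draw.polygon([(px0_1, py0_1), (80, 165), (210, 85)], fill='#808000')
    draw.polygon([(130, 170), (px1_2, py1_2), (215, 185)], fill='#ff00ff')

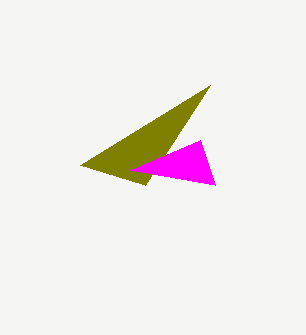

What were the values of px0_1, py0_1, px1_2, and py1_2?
px0_1 = 145, py0_1 = 185, px1_2 = 200, py1_2 = 140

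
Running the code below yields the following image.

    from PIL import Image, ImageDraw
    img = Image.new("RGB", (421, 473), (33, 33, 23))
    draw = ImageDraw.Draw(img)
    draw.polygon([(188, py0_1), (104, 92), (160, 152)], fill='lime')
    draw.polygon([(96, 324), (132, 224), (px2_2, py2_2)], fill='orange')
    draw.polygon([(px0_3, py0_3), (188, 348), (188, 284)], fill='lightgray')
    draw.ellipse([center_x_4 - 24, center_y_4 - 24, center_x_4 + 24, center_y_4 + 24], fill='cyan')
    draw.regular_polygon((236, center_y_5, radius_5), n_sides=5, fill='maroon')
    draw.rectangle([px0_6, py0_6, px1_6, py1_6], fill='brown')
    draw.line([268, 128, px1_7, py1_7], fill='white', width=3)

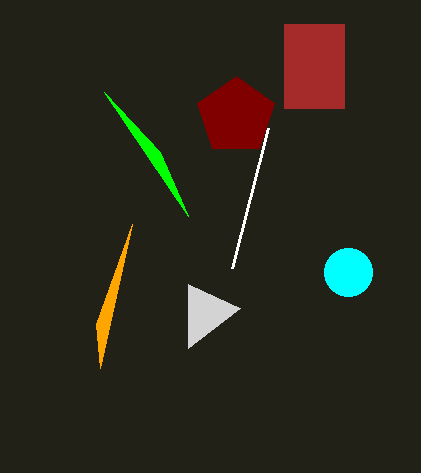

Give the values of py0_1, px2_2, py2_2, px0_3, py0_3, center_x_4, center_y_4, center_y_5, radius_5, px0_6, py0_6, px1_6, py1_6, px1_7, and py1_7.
py0_1 = 216, px2_2 = 100, py2_2 = 368, px0_3 = 240, py0_3 = 308, center_x_4 = 348, center_y_4 = 272, center_y_5 = 116, radius_5 = 40, px0_6 = 284, py0_6 = 24, px1_6 = 344, py1_6 = 108, px1_7 = 232, py1_7 = 268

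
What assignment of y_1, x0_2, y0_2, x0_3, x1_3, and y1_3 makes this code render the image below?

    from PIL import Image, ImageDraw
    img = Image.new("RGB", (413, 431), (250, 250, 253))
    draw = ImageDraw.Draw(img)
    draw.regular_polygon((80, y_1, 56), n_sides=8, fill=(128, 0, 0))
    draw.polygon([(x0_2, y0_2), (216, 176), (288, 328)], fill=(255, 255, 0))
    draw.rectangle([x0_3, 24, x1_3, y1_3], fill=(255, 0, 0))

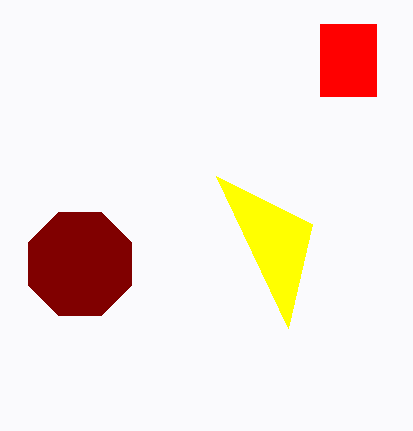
y_1 = 264, x0_2 = 312, y0_2 = 224, x0_3 = 320, x1_3 = 376, y1_3 = 96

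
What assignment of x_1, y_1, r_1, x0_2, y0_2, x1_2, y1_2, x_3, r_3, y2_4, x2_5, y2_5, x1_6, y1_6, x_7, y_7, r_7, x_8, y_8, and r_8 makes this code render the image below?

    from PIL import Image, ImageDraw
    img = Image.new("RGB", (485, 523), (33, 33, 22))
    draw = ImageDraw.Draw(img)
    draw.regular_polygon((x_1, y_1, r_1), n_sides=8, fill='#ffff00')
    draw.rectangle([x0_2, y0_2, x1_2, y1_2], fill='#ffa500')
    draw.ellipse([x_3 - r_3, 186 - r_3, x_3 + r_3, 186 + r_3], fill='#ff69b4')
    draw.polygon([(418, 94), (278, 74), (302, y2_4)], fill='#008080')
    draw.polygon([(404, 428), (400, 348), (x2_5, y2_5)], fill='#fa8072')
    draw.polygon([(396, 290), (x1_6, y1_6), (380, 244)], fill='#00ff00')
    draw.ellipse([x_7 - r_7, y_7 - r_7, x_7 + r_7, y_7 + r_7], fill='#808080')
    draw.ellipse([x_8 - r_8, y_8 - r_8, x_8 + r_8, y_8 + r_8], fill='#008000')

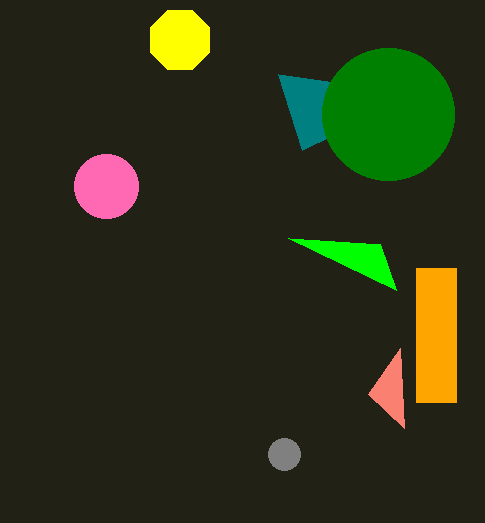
x_1 = 180, y_1 = 40, r_1 = 32, x0_2 = 416, y0_2 = 268, x1_2 = 456, y1_2 = 402, x_3 = 106, r_3 = 32, y2_4 = 150, x2_5 = 368, y2_5 = 394, x1_6 = 288, y1_6 = 238, x_7 = 284, y_7 = 454, r_7 = 16, x_8 = 388, y_8 = 114, r_8 = 66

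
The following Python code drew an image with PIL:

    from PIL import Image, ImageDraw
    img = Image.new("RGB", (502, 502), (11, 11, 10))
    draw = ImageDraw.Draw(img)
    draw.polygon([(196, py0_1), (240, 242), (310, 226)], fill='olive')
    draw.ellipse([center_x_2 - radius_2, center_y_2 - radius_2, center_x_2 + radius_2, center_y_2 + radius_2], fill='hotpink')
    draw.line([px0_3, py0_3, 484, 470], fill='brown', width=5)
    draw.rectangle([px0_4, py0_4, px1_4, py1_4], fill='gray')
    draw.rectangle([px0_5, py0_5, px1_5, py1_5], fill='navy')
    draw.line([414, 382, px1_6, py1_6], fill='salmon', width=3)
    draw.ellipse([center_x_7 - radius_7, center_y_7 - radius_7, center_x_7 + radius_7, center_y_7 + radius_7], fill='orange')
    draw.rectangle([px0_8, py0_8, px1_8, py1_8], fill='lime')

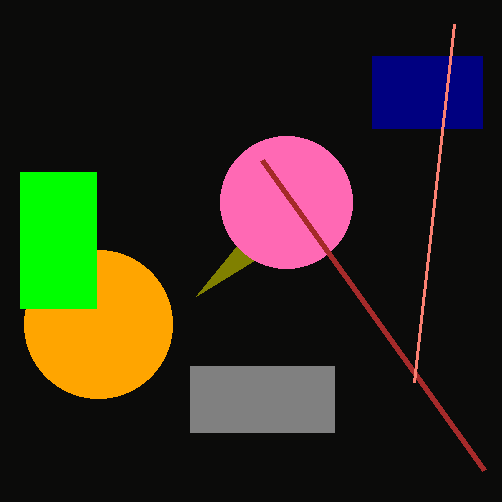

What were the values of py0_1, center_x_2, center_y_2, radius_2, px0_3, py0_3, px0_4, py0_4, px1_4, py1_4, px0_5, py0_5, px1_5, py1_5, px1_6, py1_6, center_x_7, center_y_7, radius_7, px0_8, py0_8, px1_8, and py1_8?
py0_1 = 296
center_x_2 = 286
center_y_2 = 202
radius_2 = 66
px0_3 = 262
py0_3 = 160
px0_4 = 190
py0_4 = 366
px1_4 = 334
py1_4 = 432
px0_5 = 372
py0_5 = 56
px1_5 = 482
py1_5 = 128
px1_6 = 454
py1_6 = 24
center_x_7 = 98
center_y_7 = 324
radius_7 = 74
px0_8 = 20
py0_8 = 172
px1_8 = 96
py1_8 = 308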